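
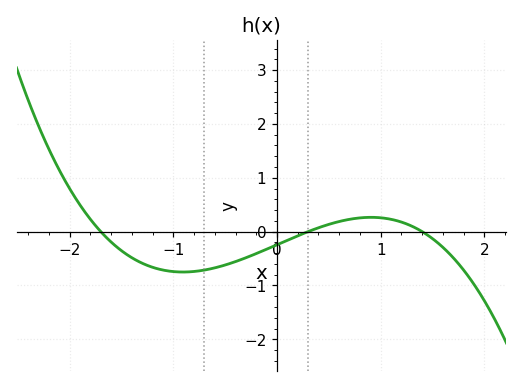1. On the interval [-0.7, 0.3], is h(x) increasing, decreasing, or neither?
increasing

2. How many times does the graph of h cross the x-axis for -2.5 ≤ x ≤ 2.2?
3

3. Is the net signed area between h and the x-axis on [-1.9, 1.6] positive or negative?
negative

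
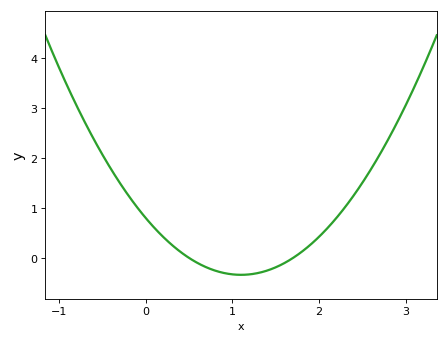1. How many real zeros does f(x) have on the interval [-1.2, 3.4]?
2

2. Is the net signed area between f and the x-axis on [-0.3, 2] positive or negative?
positive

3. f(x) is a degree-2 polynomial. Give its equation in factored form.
y = 0.94(x - 0.5)(x - 1.7)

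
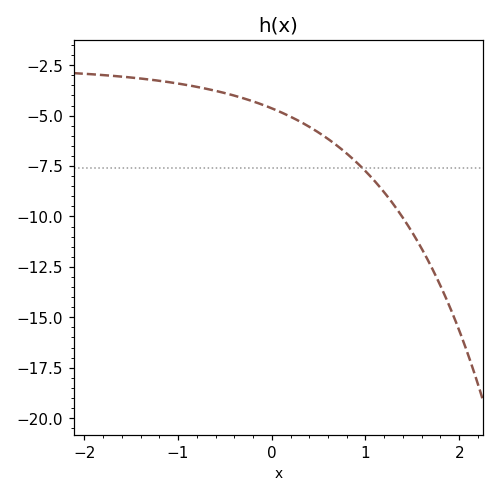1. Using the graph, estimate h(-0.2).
-4.3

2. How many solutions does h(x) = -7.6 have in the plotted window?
1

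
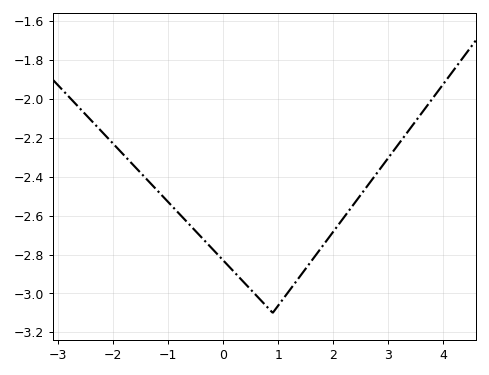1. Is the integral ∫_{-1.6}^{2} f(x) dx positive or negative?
negative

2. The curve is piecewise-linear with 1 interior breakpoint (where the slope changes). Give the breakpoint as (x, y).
(0.9, -3.1)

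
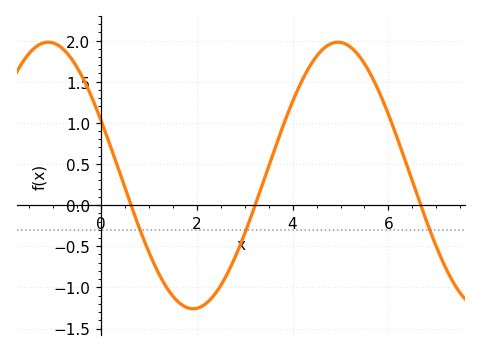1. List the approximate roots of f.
0.63, 3.22, 6.67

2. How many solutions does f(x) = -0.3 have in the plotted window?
3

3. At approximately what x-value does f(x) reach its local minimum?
1.92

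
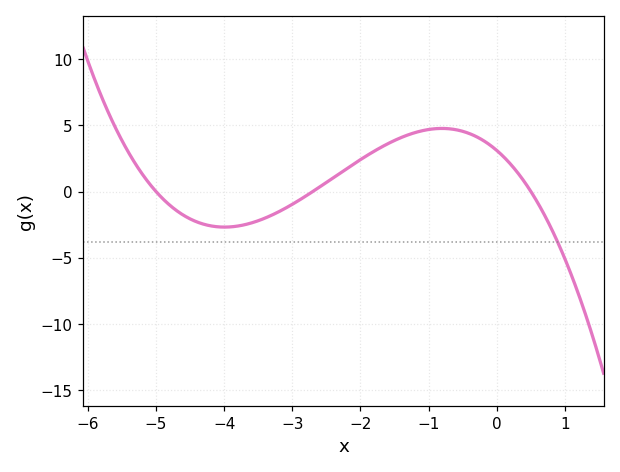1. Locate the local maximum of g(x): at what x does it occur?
-0.804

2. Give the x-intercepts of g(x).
-5, -2.7, 0.5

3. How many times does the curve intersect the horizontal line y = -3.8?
1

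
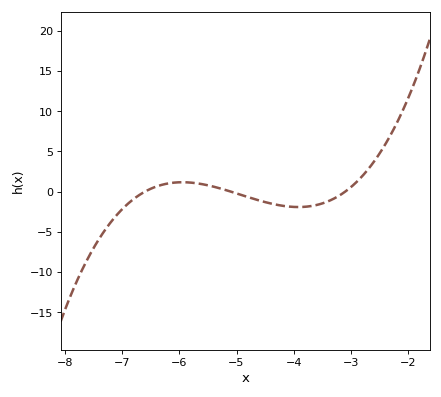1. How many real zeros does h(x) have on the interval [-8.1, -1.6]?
3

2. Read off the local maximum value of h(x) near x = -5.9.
1.17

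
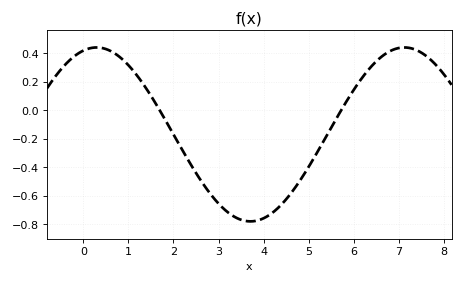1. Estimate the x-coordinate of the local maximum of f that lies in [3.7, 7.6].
7.12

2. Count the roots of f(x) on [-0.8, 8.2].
2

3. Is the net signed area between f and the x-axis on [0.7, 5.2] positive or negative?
negative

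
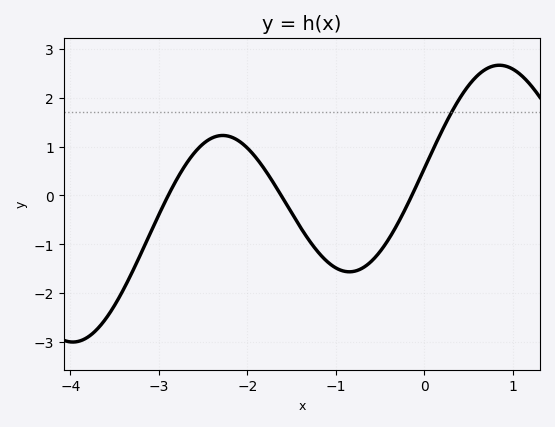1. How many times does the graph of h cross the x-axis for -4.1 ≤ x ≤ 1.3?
3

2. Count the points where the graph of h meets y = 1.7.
1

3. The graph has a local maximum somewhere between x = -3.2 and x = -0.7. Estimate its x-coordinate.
-2.3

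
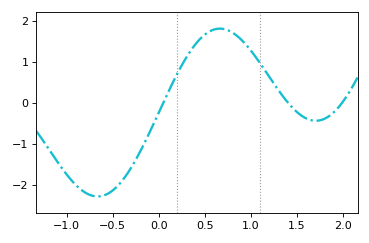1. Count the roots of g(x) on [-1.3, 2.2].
3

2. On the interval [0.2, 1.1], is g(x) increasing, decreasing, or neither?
neither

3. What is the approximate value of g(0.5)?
1.67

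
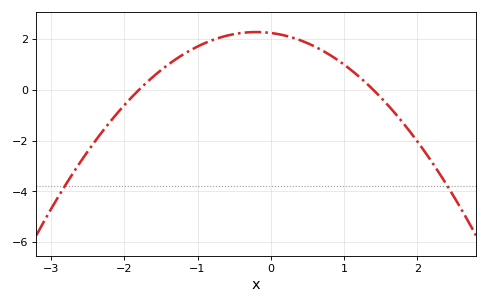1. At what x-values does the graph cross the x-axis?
-1.8, 1.4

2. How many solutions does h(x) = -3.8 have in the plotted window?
2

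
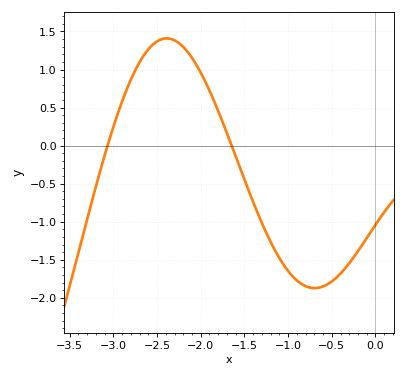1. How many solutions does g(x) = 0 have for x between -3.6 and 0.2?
2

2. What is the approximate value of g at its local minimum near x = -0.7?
-1.87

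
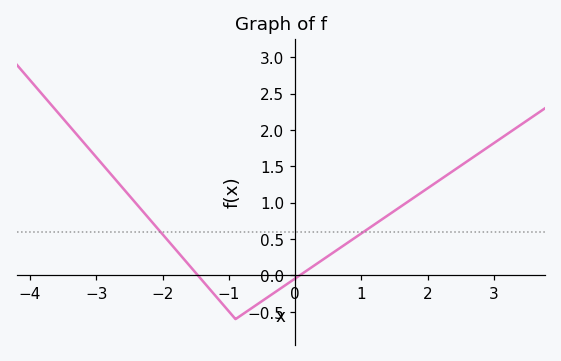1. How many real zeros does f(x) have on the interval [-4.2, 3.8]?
2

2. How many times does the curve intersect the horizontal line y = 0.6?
2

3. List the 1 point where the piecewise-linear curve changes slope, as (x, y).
(-0.9, -0.6)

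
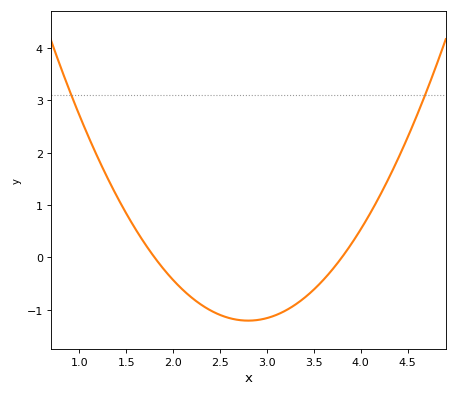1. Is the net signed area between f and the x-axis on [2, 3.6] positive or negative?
negative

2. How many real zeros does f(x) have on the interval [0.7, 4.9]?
2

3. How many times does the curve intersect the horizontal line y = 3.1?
2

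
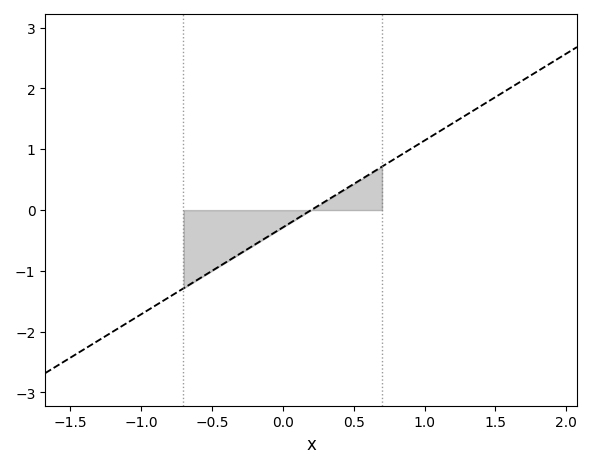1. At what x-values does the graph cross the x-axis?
0.2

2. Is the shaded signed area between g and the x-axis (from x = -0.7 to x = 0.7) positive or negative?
negative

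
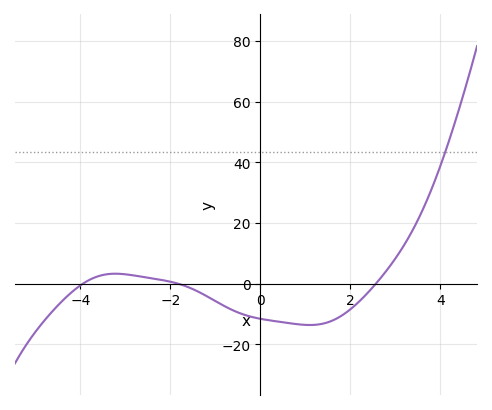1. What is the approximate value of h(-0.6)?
-8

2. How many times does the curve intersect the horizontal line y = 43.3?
1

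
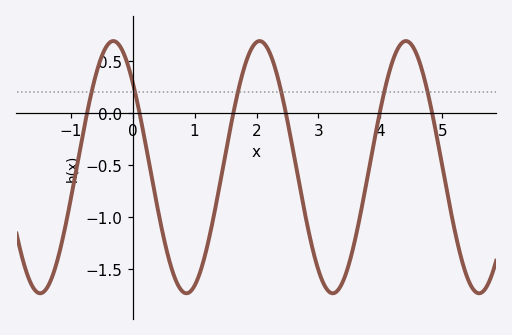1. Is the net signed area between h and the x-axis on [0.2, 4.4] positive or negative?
negative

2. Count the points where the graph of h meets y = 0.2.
6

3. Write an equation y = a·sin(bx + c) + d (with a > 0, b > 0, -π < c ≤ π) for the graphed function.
y = 1.21sin(2.7x + 2.4) - 0.52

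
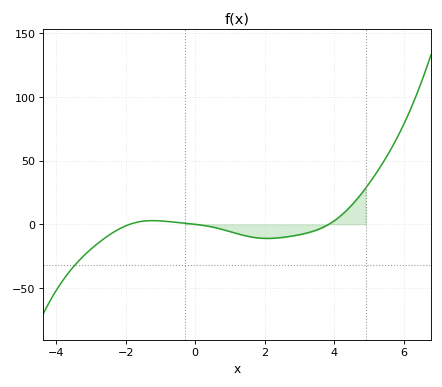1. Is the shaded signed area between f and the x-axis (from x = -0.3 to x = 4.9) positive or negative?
negative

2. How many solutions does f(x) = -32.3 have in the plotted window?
1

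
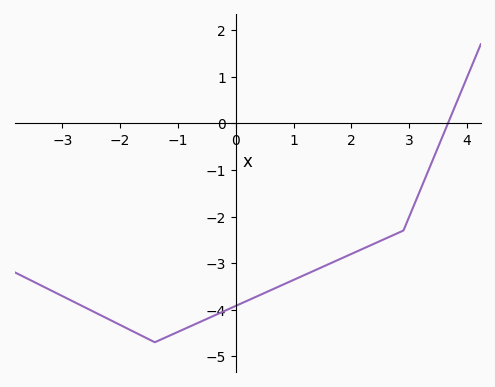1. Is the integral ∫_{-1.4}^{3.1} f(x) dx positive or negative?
negative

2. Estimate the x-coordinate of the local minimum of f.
-1.4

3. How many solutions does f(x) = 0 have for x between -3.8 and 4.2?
1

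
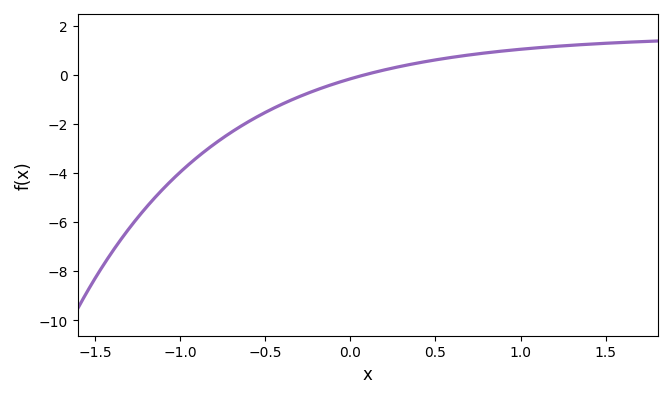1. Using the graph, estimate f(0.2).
0.192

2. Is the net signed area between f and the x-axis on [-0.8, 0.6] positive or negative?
negative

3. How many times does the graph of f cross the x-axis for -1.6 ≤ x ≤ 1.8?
1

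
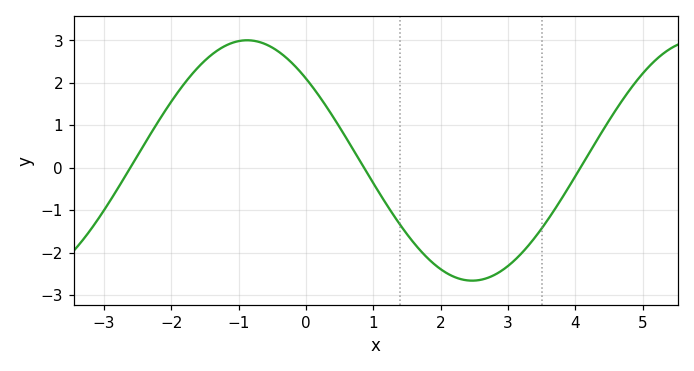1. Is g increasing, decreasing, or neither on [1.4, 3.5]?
neither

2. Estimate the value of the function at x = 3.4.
-1.6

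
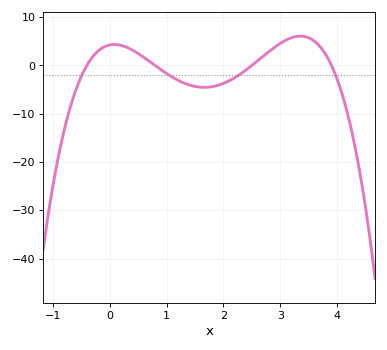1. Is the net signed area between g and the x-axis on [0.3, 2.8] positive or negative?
negative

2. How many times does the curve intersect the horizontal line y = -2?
4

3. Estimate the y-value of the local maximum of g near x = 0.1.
4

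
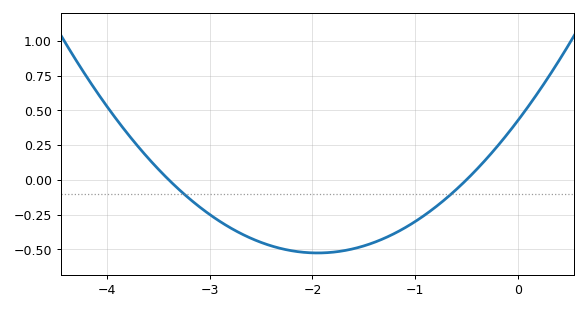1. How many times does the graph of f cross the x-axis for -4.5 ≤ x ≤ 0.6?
2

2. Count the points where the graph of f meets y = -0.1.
2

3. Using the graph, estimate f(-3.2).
-0.14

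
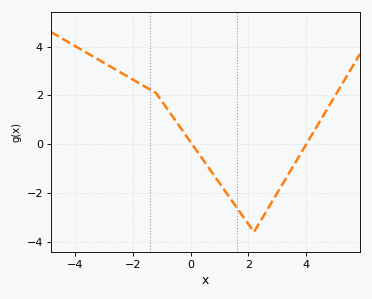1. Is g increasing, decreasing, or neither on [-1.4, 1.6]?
decreasing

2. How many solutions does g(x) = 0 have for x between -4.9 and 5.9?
2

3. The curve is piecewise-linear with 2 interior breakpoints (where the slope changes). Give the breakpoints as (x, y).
(-1.2, 2.1); (2.2, -3.6)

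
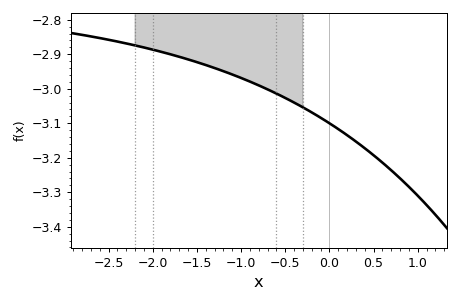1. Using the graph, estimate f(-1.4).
-2.93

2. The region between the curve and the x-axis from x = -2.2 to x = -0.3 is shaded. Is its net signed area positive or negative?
negative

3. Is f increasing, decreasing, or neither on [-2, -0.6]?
decreasing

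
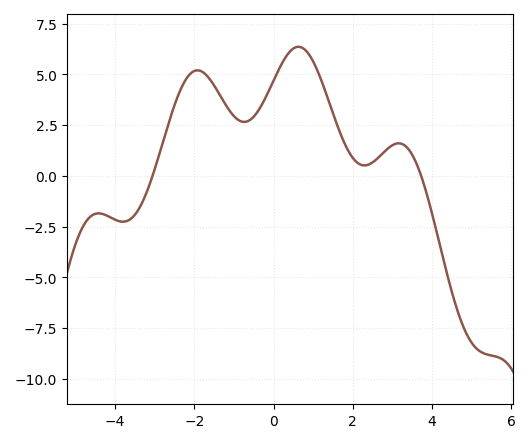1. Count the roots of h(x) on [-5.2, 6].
2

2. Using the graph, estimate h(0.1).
5.2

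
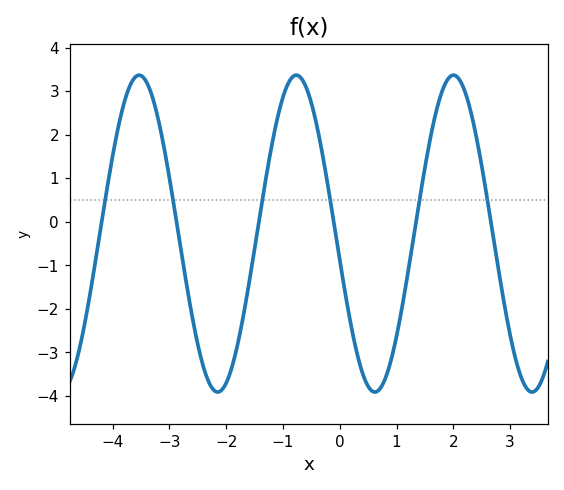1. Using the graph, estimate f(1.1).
-1.94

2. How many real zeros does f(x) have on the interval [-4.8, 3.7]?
6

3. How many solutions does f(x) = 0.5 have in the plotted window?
6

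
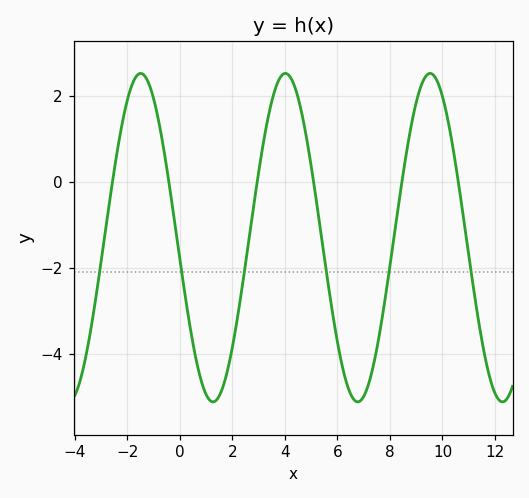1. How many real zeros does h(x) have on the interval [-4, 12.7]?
6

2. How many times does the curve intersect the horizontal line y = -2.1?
6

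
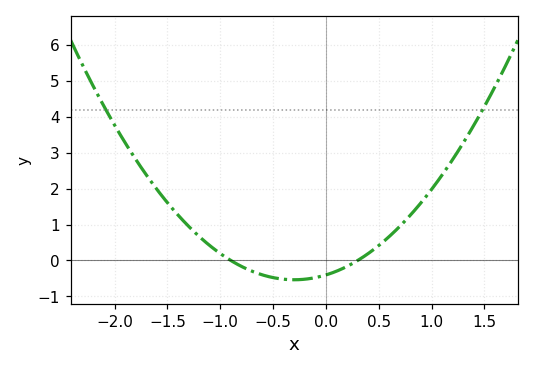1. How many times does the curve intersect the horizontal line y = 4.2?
2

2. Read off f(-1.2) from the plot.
0.67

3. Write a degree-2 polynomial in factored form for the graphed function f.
y = 1.49(x + 0.9)(x - 0.3)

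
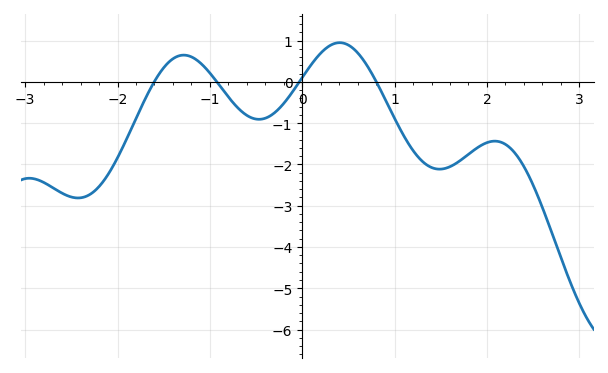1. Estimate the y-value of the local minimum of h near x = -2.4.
-2.81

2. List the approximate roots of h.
-1.6, -0.924, -0.032, 0.803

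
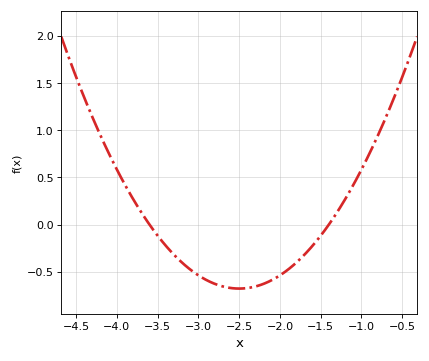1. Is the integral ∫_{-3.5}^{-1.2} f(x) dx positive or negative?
negative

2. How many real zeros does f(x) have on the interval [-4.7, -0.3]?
2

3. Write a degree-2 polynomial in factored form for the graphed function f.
y = 0.56(x + 3.6)(x + 1.4)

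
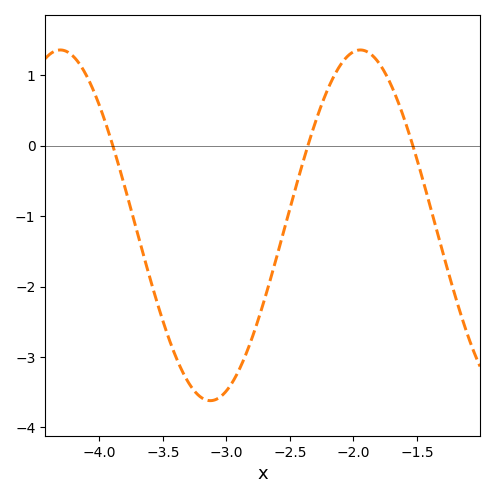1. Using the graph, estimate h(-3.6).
-1.9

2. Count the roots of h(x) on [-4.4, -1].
3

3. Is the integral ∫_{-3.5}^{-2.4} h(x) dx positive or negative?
negative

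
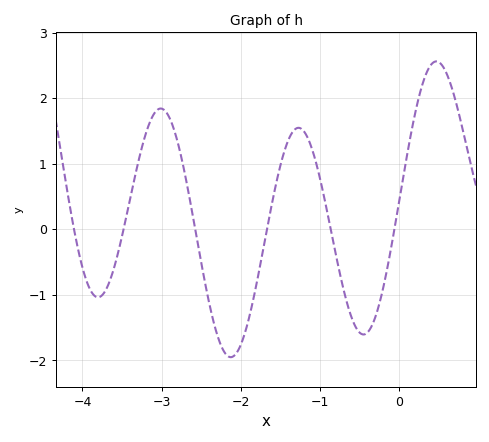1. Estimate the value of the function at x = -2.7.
0.807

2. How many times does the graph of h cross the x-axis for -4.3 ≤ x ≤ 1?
6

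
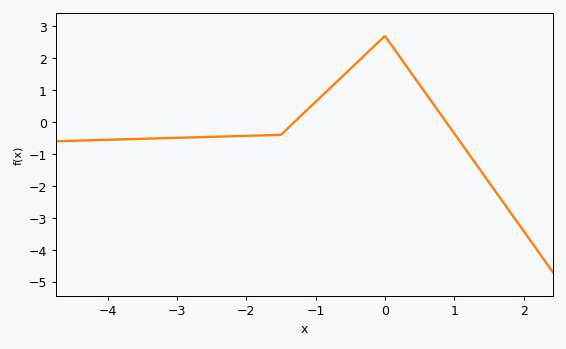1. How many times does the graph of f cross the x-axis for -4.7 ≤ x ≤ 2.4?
2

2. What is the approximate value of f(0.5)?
1.17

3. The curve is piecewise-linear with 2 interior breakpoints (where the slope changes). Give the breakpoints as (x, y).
(-1.5, -0.4); (0, 2.7)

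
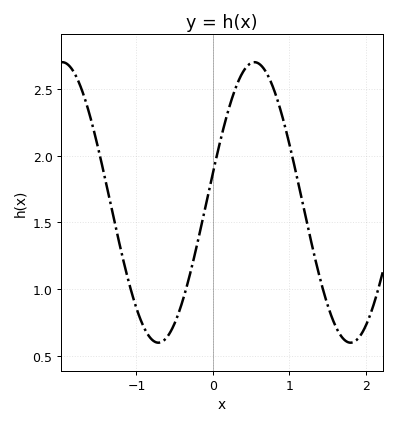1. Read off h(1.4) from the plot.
1.1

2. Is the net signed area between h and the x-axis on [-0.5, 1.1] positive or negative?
positive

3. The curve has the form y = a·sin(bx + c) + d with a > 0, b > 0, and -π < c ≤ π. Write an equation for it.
y = 1.05sin(2.5x + 0.21) + 1.65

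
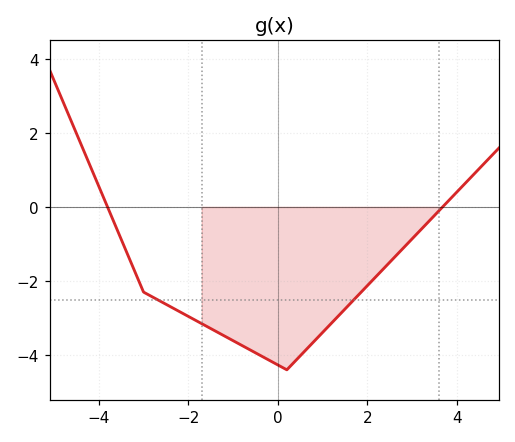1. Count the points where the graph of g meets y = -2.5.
2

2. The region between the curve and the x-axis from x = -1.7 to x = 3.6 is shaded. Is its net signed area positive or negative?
negative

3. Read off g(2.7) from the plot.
-1.24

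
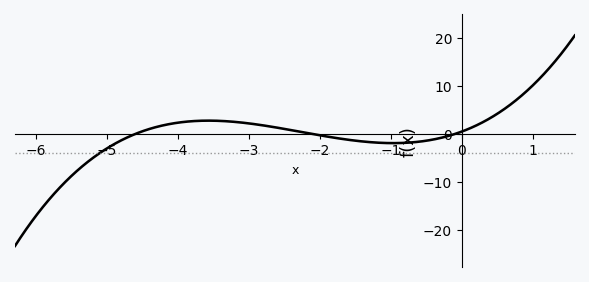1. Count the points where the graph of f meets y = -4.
1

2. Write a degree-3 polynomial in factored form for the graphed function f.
y = 0.53(x + 4.6)(x + 2.1)(x + 0.1)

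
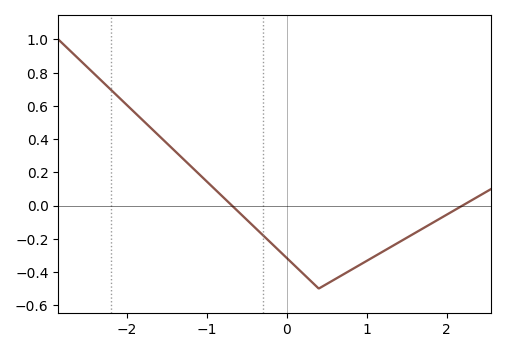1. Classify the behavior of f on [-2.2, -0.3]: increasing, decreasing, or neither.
decreasing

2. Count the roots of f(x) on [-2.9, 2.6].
2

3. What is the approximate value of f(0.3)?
-0.454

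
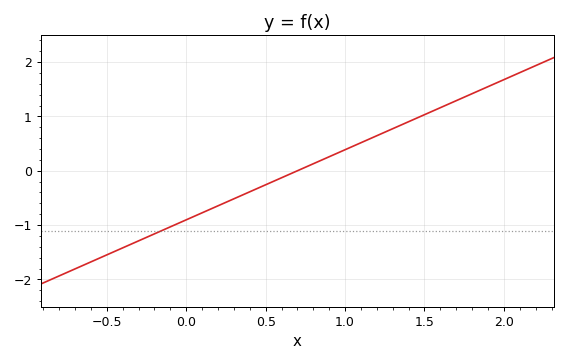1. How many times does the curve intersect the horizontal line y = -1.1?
1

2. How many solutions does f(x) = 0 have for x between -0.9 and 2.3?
1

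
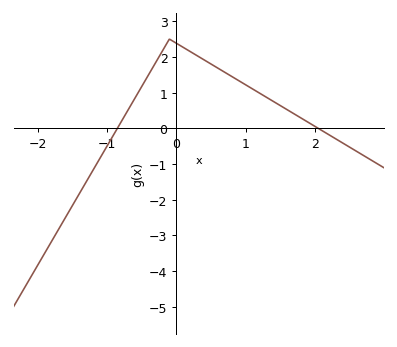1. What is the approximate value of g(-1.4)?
-1.8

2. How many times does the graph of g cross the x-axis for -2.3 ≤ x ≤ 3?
2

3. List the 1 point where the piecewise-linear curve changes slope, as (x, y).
(-0.1, 2.5)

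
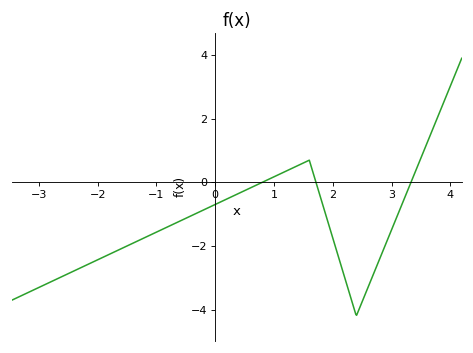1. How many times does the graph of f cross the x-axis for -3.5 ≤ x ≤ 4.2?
3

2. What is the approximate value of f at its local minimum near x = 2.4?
-4.2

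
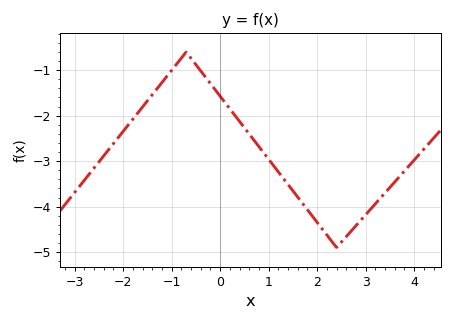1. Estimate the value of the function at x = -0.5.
-0.877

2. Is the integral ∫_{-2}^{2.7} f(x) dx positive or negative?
negative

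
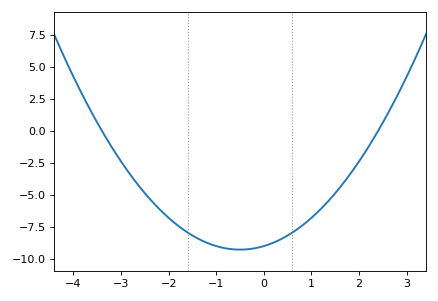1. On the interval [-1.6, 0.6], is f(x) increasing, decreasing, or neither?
neither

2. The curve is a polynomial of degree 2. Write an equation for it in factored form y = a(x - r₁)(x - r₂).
y = 1.1(x + 3.4)(x - 2.4)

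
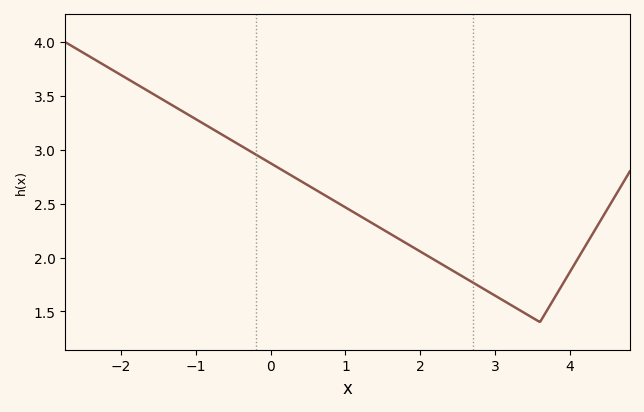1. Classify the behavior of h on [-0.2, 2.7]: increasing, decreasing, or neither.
decreasing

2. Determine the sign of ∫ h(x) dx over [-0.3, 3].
positive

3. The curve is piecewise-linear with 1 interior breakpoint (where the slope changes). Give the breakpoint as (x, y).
(3.6, 1.4)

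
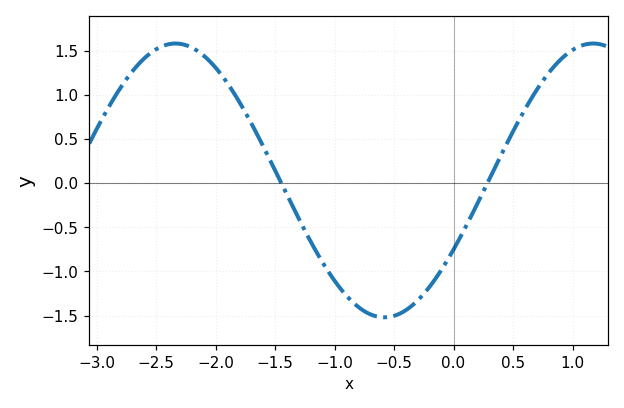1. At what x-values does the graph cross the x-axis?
-1.45, 0.285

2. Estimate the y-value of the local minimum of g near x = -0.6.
-1.52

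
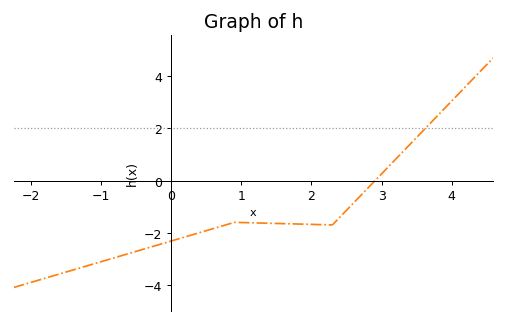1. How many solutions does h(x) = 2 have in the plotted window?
1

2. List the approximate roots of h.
2.91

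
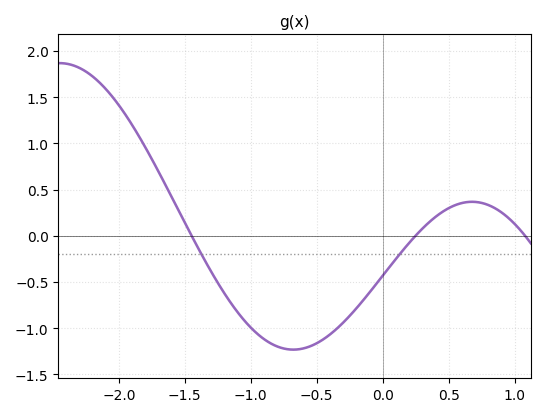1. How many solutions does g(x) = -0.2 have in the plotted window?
2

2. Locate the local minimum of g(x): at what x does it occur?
-0.7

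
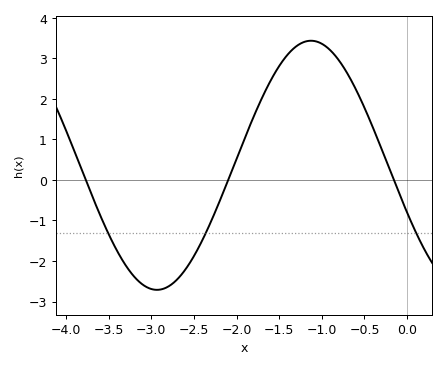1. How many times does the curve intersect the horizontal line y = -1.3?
3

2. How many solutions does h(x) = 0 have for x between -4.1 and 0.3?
3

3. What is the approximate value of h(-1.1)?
3.43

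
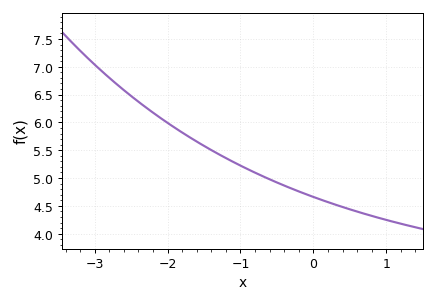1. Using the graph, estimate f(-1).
5.2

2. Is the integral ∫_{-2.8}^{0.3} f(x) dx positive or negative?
positive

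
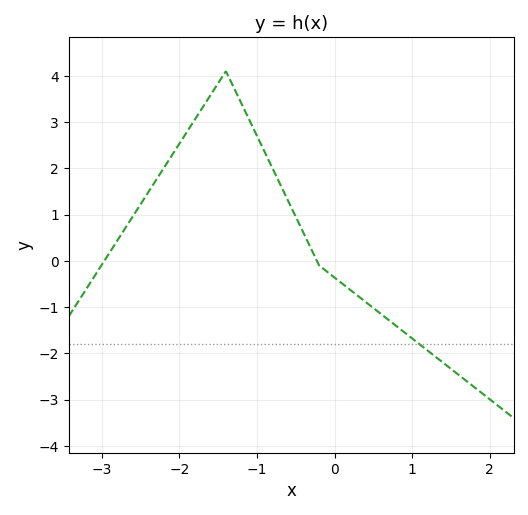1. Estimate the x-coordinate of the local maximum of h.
-1.4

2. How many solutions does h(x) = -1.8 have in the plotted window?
1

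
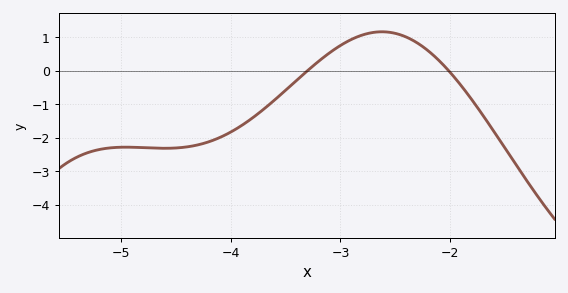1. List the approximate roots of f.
-3.3, -2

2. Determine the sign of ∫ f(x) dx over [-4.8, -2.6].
negative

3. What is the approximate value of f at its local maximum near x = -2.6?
1.2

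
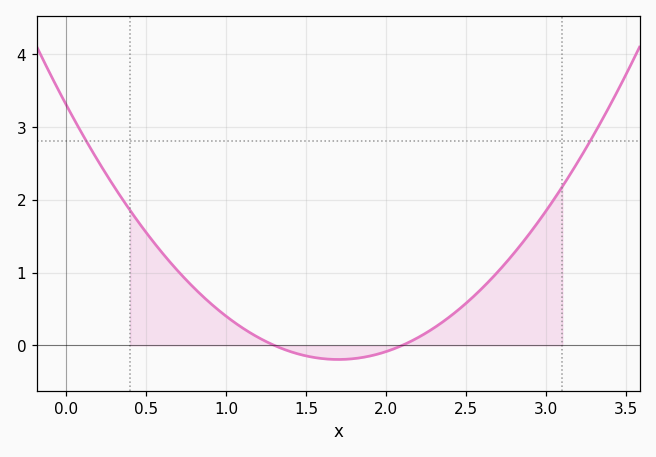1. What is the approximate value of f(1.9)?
-0.1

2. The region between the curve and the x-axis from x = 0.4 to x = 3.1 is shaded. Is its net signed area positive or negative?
positive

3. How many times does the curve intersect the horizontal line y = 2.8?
2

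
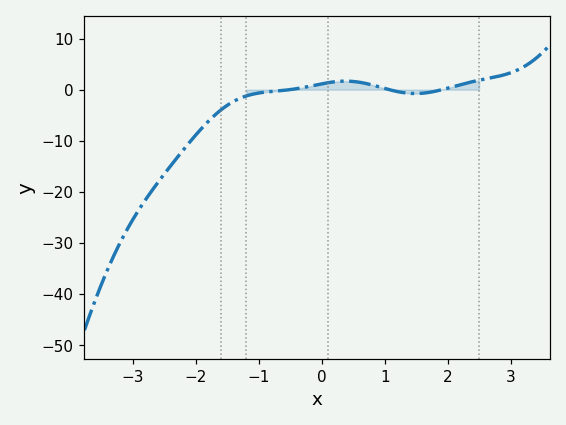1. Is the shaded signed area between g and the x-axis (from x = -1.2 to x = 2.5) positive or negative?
positive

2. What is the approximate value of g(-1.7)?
-5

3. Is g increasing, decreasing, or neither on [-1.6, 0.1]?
increasing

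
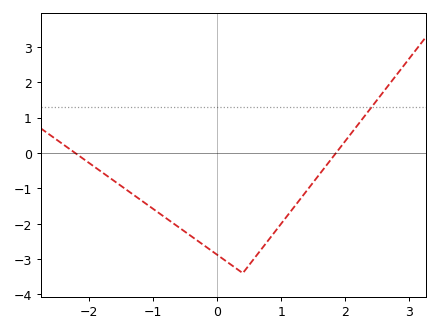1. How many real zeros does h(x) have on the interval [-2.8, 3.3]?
2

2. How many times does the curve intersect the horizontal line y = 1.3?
1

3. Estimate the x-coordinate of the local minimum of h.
0.4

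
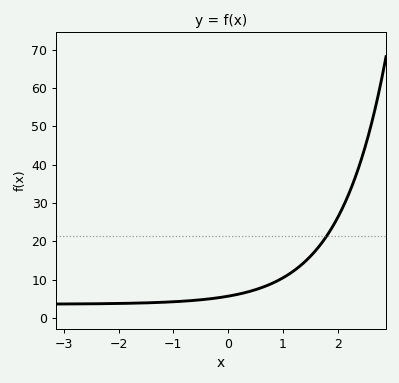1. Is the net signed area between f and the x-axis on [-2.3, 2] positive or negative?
positive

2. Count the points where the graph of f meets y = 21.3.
1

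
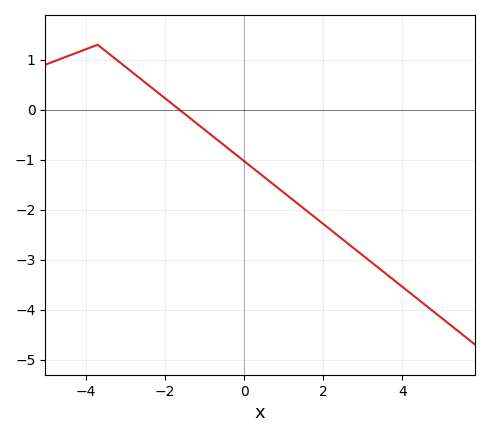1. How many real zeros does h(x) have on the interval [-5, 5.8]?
1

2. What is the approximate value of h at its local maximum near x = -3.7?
1.3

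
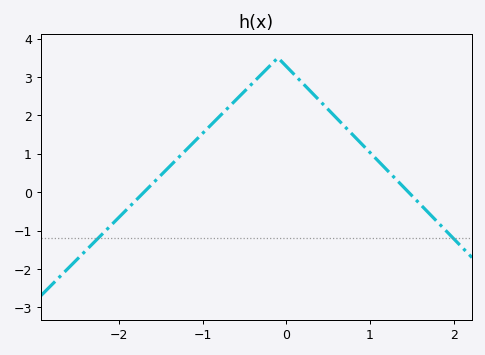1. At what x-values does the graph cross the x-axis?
-1.7, 1.46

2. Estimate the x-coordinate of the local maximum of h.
-0.101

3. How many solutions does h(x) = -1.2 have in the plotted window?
2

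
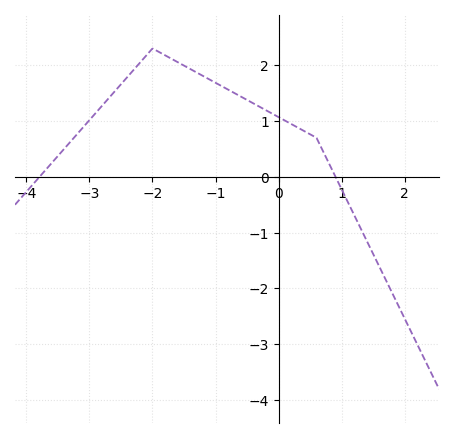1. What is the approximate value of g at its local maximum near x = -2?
2.3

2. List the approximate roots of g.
-3.79, 0.902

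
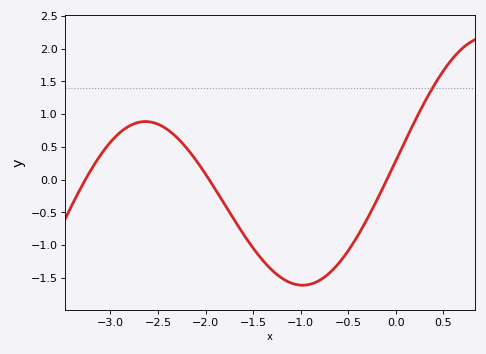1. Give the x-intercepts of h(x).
-3.3, -2, -0.1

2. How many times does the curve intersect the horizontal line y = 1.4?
1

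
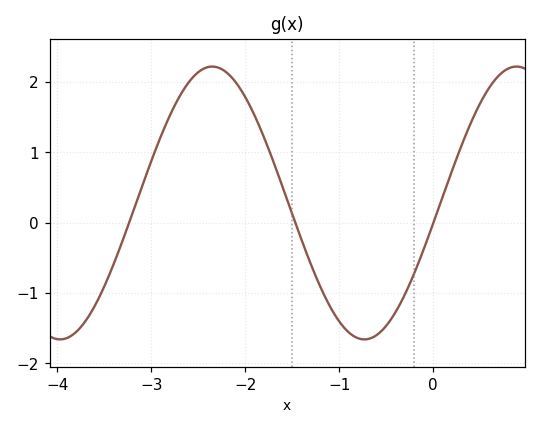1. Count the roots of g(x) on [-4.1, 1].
3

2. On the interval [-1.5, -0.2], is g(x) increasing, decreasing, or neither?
neither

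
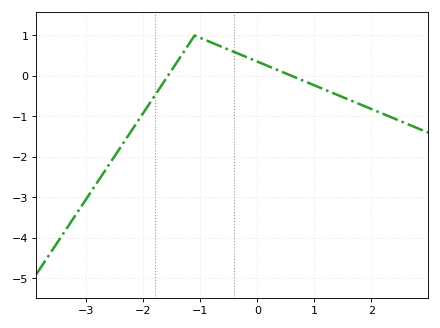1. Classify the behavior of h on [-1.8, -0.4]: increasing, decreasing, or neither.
neither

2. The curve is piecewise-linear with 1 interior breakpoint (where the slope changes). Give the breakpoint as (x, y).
(-1.1, 1)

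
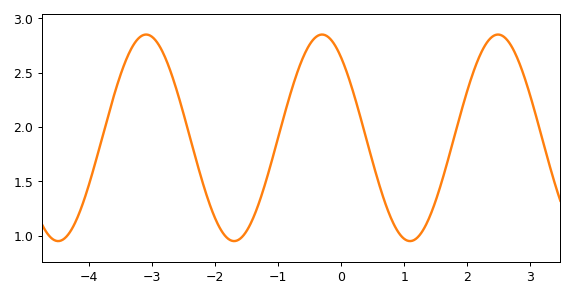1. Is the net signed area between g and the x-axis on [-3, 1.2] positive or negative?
positive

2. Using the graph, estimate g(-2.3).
1.7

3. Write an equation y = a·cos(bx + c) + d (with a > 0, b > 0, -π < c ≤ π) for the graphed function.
y = 0.95cos(2.25x + 0.68) + 1.9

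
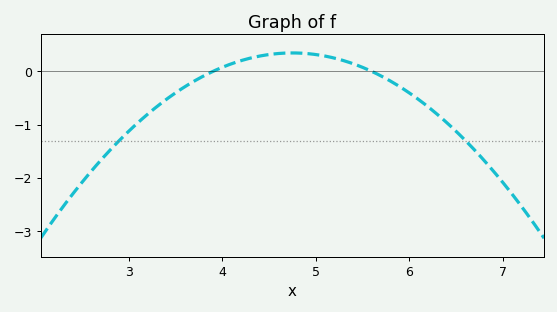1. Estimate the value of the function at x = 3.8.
-0.1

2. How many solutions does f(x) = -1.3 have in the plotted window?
2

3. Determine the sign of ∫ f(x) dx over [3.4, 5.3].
positive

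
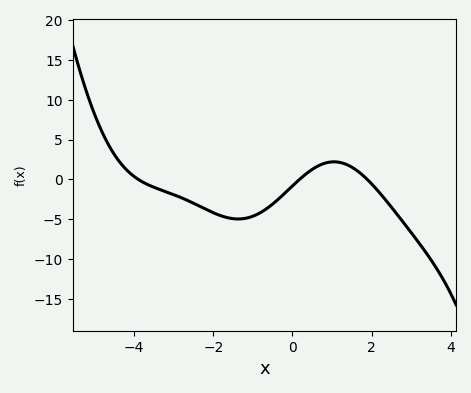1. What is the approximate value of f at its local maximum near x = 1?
2.2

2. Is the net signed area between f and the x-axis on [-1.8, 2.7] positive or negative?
negative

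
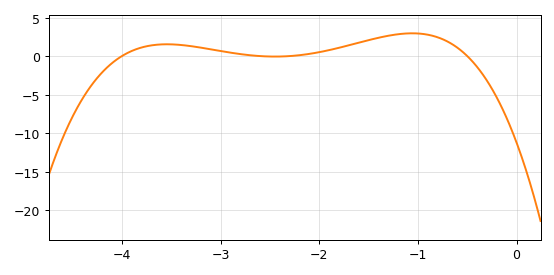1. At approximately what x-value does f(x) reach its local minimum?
-2.4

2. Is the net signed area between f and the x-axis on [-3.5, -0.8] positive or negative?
positive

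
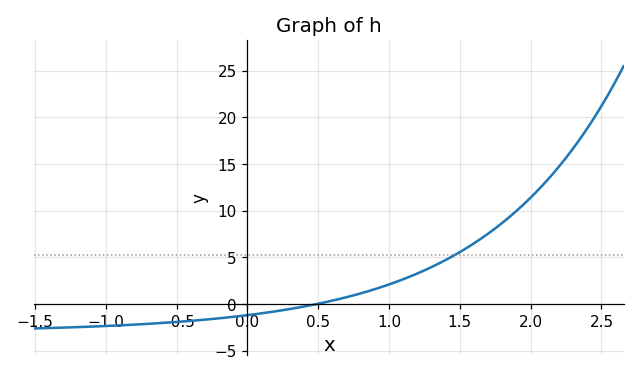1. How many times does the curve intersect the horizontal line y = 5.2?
1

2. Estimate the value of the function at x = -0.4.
-2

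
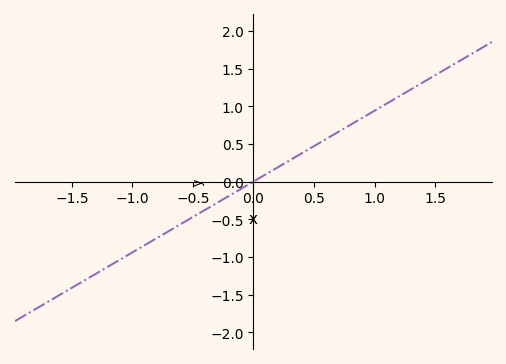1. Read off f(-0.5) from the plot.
-0.47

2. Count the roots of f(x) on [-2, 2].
1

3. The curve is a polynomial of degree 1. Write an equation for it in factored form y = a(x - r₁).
y = 0.94(x - 0)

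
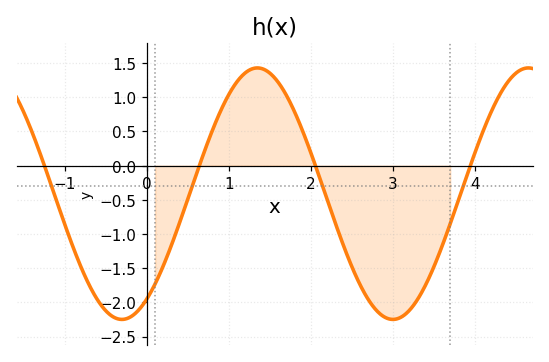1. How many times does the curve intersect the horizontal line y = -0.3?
4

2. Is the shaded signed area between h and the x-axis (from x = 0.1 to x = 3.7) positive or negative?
negative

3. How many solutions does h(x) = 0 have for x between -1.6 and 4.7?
4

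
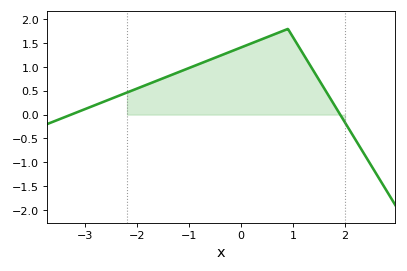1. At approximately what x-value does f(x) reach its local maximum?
0.9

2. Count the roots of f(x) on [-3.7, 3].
2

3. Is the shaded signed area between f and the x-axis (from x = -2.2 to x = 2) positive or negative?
positive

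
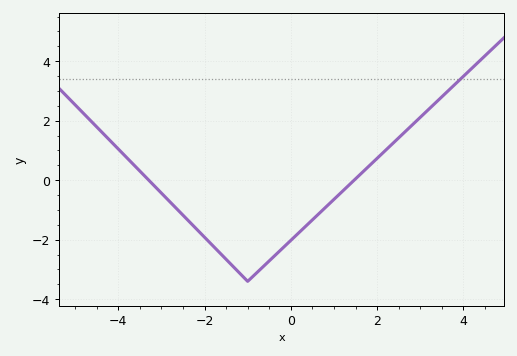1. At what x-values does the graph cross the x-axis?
-3.2, 1.4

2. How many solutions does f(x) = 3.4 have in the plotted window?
1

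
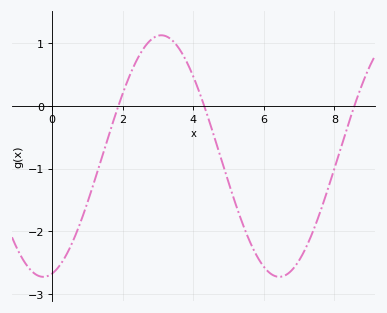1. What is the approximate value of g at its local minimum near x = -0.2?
-2.73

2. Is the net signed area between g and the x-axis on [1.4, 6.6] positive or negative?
negative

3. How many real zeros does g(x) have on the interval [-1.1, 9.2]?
3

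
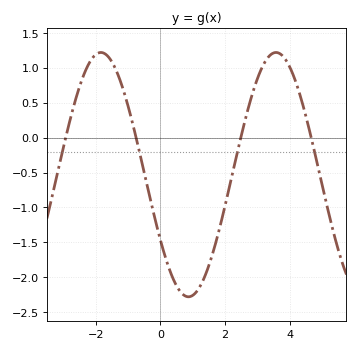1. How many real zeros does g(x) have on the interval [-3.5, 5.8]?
4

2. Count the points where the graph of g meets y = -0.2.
4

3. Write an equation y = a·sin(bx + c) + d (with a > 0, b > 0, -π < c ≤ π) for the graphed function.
y = 1.75sin(1.2x - 2.6) - 0.53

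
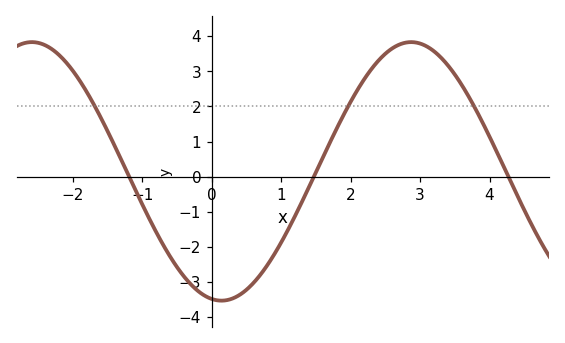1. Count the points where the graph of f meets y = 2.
3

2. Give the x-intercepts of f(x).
-1.19, 1.47, 4.27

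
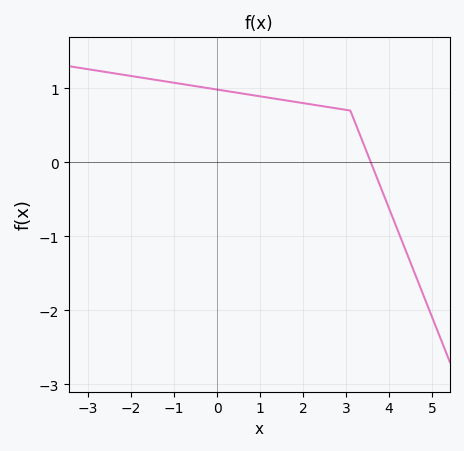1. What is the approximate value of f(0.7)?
0.92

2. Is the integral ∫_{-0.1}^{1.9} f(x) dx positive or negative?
positive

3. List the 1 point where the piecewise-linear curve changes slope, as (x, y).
(3.1, 0.7)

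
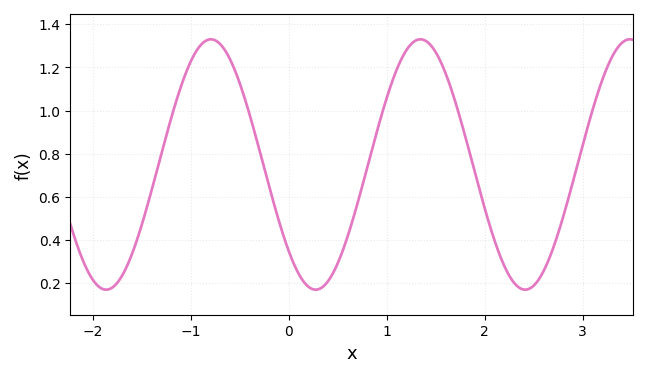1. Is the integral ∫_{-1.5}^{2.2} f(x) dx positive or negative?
positive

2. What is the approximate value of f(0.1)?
0.24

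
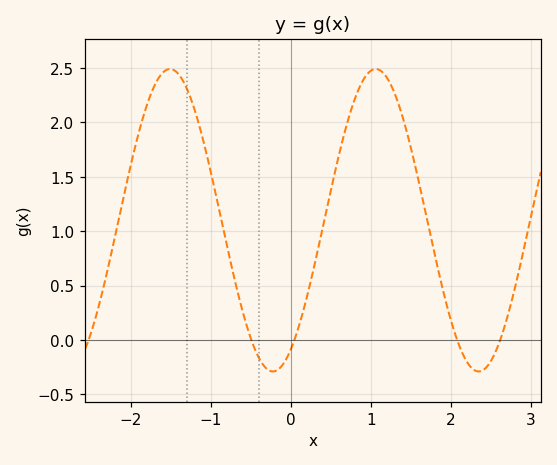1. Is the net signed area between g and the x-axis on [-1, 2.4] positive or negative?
positive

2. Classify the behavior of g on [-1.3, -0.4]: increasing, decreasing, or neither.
decreasing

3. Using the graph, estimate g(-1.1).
1.85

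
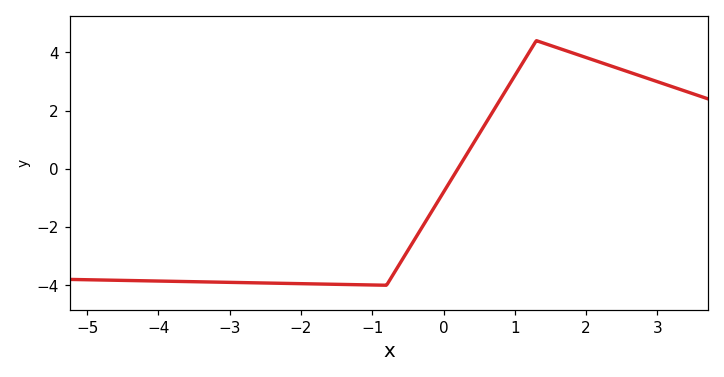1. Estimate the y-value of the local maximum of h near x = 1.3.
4.4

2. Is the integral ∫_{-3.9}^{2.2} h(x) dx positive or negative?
negative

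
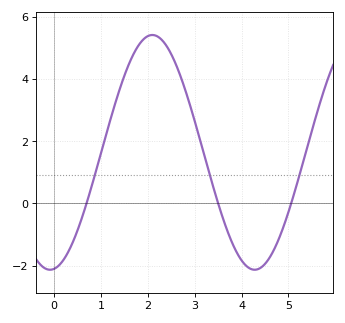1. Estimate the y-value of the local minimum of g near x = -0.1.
-2.2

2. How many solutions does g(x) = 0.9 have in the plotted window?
3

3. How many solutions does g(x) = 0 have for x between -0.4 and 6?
3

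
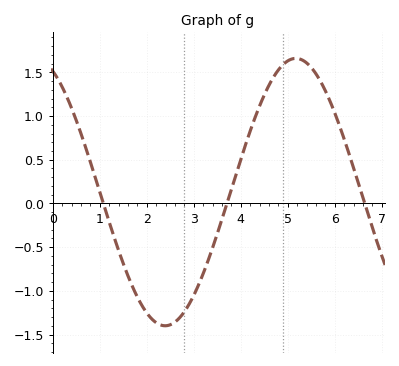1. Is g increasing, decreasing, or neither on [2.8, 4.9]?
increasing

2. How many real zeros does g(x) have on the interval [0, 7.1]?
3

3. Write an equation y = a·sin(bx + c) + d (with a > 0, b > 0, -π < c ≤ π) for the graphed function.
y = 1.53sin(1.1x + 2) + 0.13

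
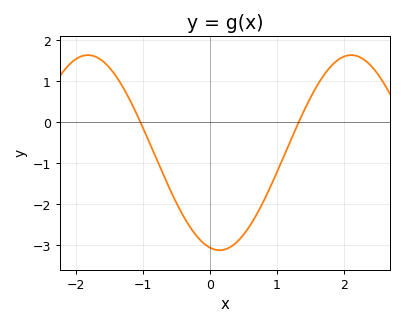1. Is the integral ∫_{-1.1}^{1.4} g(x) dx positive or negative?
negative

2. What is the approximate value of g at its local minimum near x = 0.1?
-3.1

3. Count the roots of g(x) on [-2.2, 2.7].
2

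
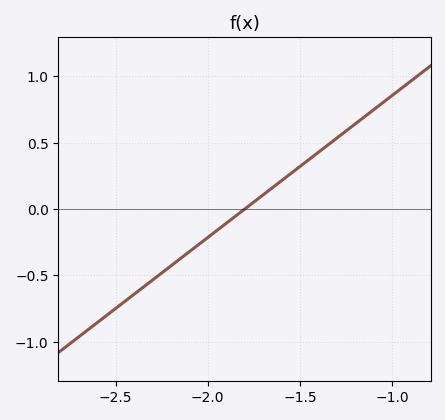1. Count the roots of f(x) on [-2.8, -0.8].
1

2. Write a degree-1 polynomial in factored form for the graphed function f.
y = 1.07(x + 1.8)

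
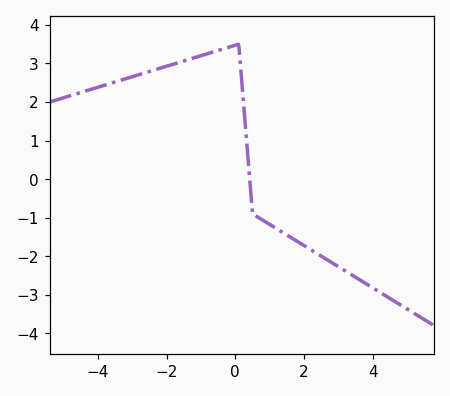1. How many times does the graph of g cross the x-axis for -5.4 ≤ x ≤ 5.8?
1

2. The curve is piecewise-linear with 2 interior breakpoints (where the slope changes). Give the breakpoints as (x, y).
(0.1, 3.5); (0.5, -0.9)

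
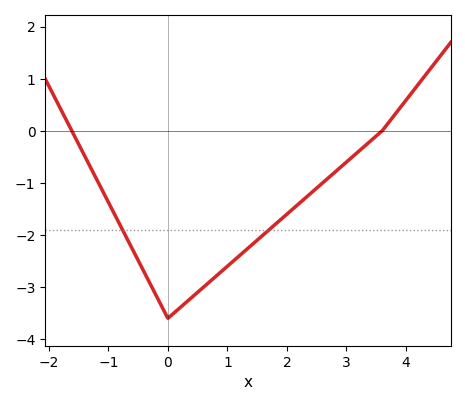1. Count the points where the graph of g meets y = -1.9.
2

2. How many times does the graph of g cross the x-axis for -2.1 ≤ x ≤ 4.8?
2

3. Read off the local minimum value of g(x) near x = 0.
-3.6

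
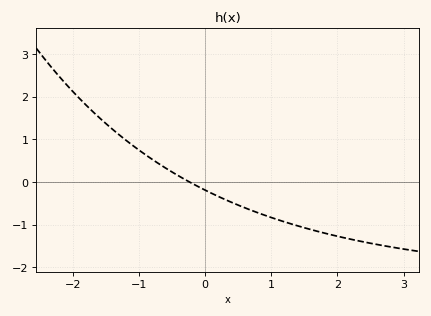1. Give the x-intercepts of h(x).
-0.235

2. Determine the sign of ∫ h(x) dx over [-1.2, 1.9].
negative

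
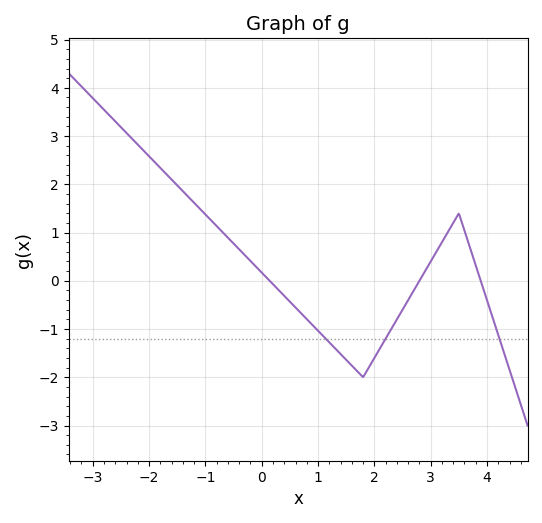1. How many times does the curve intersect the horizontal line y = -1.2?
3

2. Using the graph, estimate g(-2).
2.6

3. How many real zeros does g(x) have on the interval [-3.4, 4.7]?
3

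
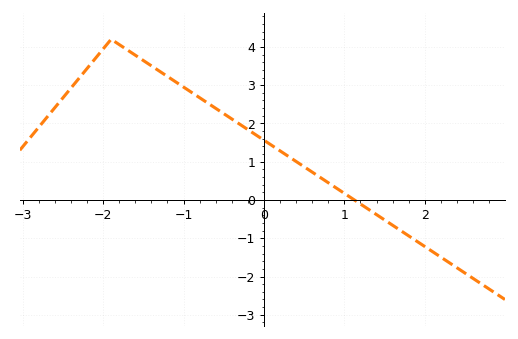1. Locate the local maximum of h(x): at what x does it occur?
-1.9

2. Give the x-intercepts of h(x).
1.1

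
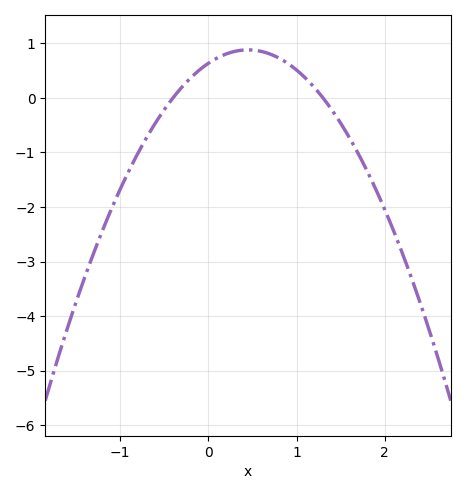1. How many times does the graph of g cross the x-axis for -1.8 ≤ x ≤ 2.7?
2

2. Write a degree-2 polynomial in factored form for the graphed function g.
y = -1.22(x + 0.4)(x - 1.3)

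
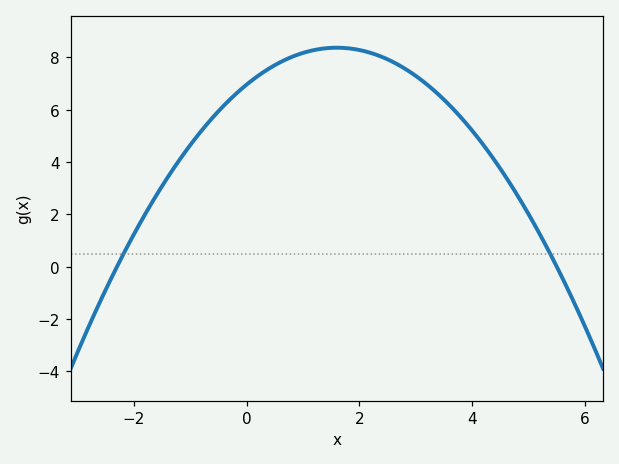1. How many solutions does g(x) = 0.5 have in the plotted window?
2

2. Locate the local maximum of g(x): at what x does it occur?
1.6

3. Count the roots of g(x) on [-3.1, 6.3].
2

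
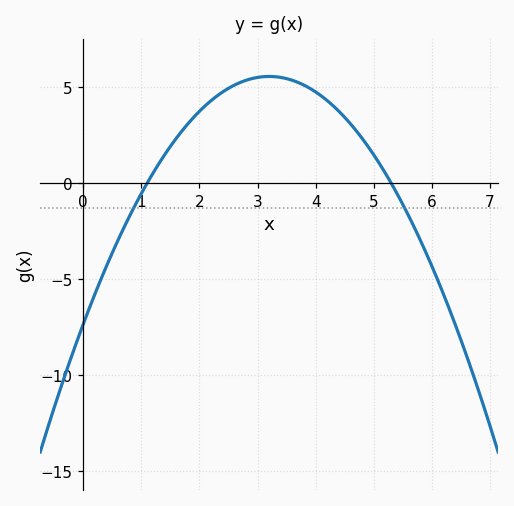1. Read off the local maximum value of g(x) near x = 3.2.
5.56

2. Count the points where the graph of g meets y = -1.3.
2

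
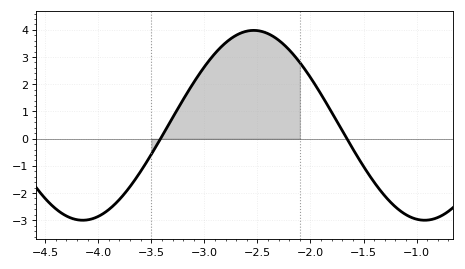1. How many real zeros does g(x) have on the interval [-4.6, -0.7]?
2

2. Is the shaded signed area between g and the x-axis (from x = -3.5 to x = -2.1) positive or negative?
positive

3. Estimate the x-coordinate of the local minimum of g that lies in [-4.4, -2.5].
-4.15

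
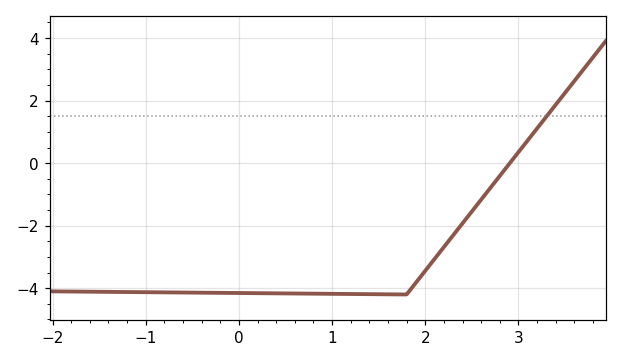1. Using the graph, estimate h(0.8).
-4.17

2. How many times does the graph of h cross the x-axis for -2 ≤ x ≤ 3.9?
1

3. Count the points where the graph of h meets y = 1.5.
1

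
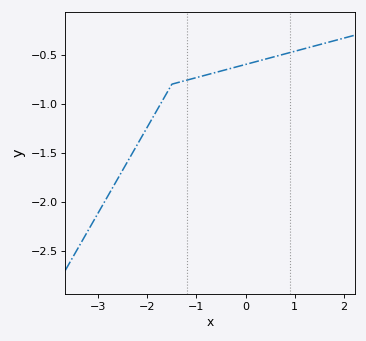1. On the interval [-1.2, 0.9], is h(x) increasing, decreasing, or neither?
increasing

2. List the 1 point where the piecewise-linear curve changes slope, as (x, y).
(-1.5, -0.8)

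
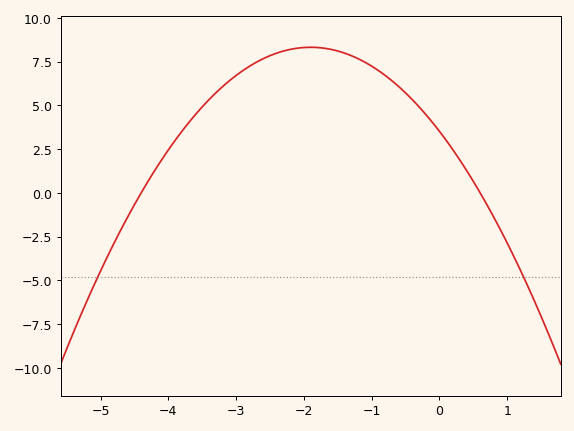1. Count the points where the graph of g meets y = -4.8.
2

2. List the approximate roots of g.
-4.4, 0.6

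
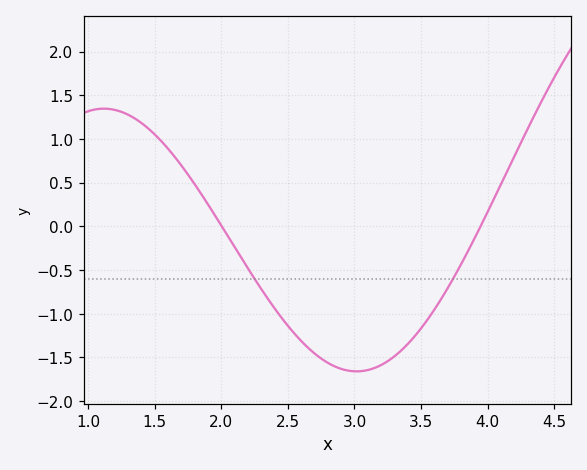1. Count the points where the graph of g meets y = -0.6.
2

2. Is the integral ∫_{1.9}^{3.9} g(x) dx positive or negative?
negative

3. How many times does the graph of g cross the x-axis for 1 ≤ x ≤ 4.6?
2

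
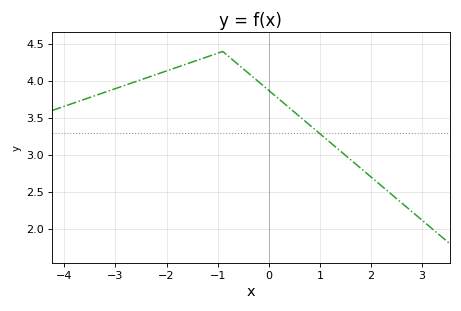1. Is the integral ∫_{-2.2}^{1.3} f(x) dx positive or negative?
positive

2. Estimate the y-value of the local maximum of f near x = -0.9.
4.4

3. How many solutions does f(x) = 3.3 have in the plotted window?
1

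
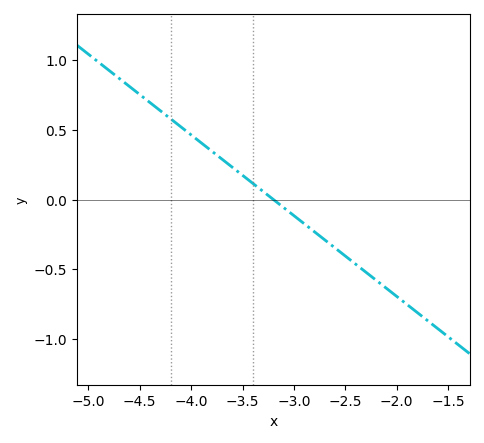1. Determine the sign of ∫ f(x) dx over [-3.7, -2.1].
negative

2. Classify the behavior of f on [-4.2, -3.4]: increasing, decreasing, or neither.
decreasing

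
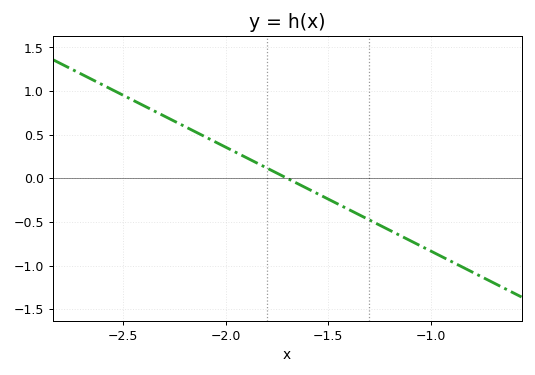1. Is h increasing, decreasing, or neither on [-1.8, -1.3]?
decreasing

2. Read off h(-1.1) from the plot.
-0.7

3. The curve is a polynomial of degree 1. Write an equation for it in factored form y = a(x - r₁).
y = -1.19(x + 1.7)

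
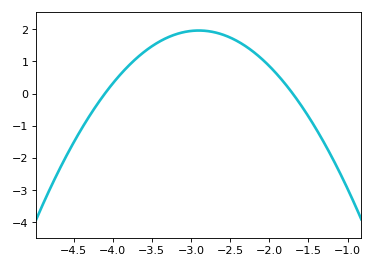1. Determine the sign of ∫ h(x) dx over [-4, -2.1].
positive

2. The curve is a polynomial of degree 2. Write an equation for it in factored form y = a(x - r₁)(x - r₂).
y = -1.36(x + 4.1)(x + 1.7)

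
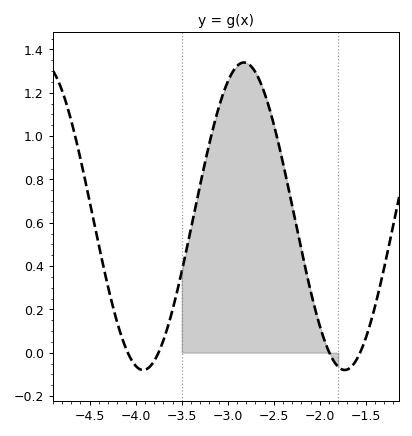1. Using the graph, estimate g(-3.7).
0.06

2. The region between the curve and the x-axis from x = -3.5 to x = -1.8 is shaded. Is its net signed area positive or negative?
positive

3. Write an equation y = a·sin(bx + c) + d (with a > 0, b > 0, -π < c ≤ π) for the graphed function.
y = 0.71sin(2.9x - 2.9) + 0.63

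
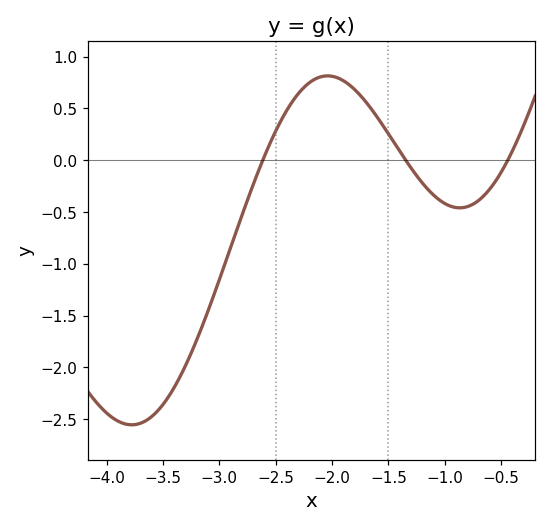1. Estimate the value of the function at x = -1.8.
0.682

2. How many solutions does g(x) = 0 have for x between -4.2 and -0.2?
3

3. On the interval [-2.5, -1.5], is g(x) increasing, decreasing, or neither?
neither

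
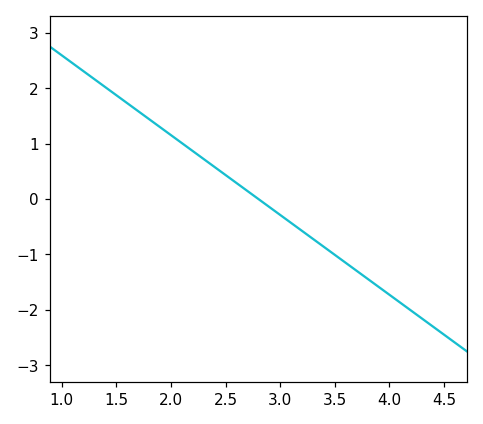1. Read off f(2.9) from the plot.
-0.1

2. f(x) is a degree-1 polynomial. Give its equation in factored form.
y = -1.44(x - 2.8)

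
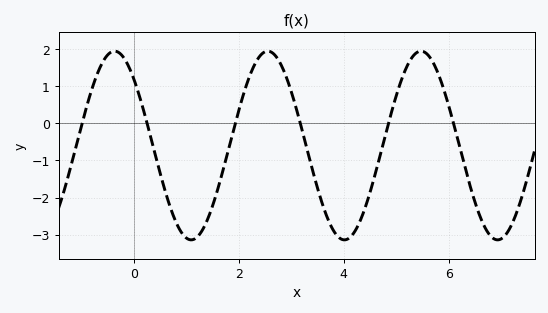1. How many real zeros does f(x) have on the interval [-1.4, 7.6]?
6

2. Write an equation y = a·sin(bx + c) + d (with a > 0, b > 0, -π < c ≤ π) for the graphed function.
y = 2.54sin(2.15x + 2.37) - 0.6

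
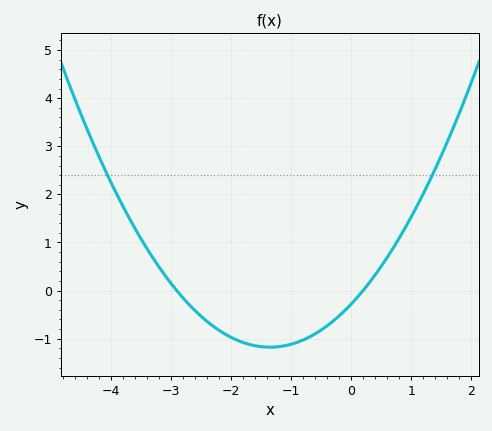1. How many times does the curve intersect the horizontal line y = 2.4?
2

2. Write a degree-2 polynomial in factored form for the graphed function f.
y = 0.49(x + 2.9)(x - 0.2)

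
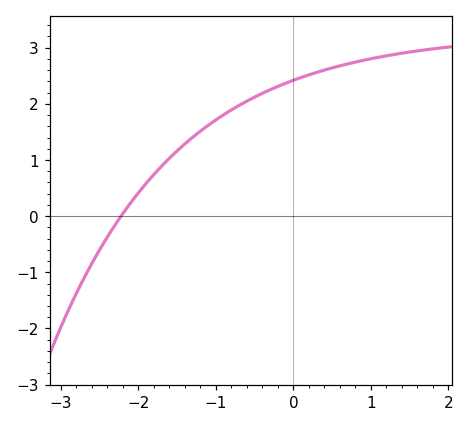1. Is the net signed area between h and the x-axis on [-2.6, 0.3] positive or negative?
positive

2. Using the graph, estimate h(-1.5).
1.16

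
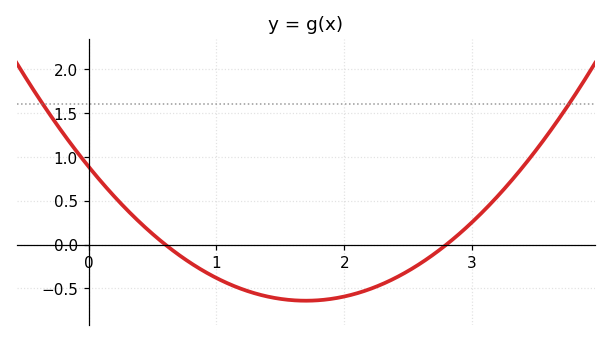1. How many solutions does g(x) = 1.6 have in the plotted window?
2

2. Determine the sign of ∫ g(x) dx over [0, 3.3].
negative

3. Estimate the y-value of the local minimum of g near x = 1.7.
-0.641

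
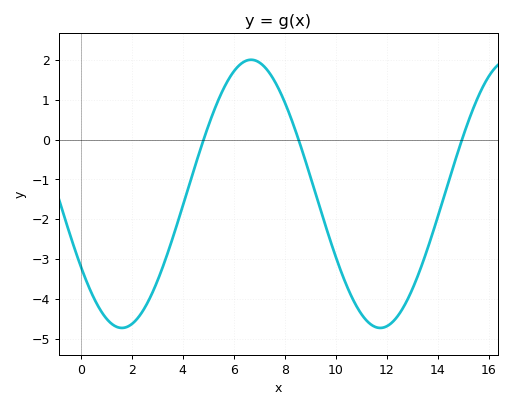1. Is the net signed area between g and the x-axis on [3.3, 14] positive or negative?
negative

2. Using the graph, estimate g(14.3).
-1.32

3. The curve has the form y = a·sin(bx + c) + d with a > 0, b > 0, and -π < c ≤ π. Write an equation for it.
y = 3.36sin(0.62x - 2.57) - 1.36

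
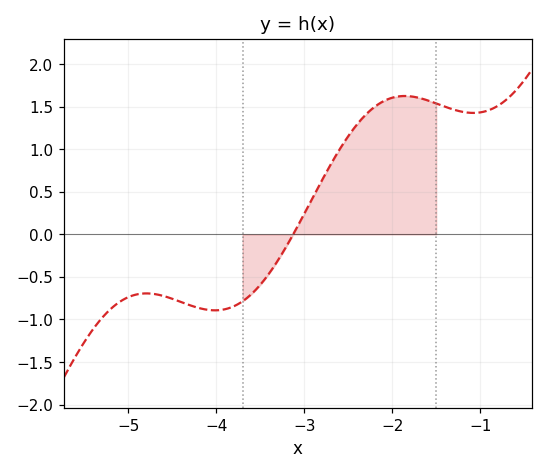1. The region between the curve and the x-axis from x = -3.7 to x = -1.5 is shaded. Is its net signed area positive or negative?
positive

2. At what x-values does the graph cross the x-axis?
-3.1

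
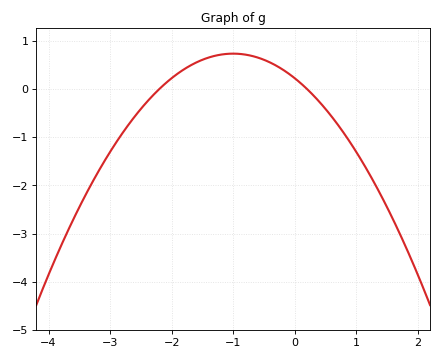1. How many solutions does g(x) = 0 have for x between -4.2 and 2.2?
2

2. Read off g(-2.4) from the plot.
-0.265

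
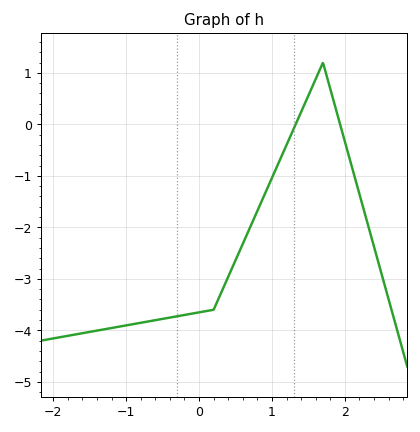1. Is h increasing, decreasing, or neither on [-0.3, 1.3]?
increasing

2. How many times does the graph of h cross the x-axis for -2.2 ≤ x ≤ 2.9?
2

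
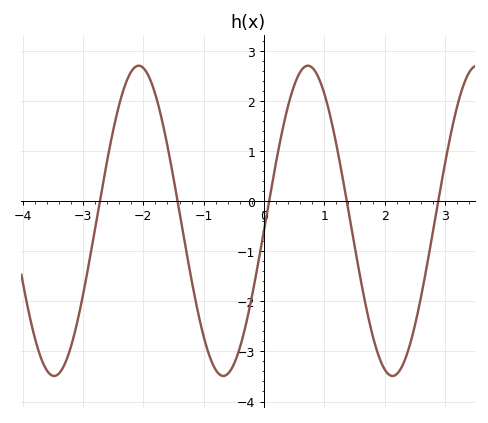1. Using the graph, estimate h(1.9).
-3.08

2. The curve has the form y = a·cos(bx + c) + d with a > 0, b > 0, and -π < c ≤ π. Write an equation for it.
y = 3.1cos(2.24x - 1.63) - 0.39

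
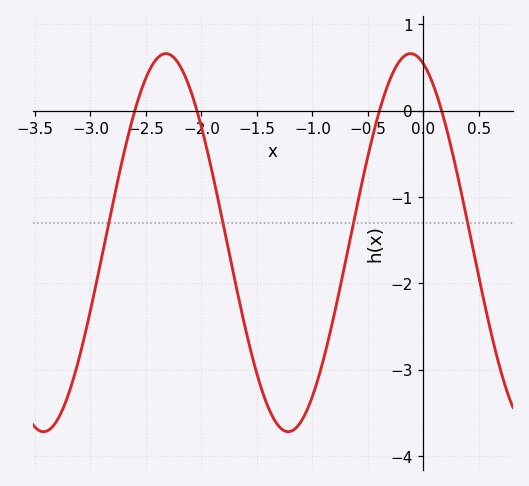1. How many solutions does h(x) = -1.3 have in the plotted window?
4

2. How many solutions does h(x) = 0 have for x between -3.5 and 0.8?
4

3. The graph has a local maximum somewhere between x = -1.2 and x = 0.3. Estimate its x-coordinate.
-0.1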